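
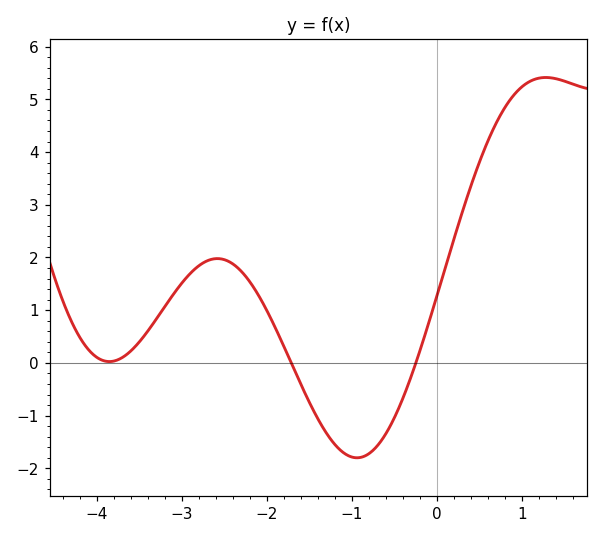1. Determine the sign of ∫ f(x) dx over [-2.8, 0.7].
positive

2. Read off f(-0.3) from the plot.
-0.2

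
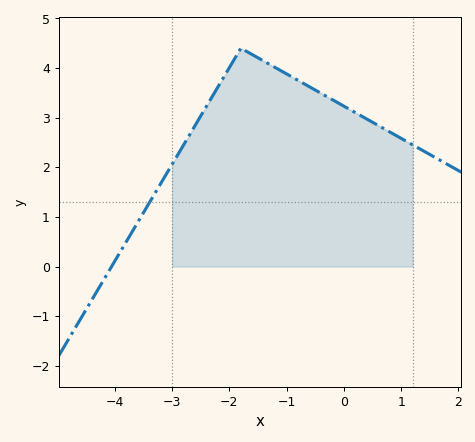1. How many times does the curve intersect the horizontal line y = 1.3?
1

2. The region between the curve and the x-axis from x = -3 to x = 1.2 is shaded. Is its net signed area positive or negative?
positive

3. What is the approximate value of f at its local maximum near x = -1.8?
4.4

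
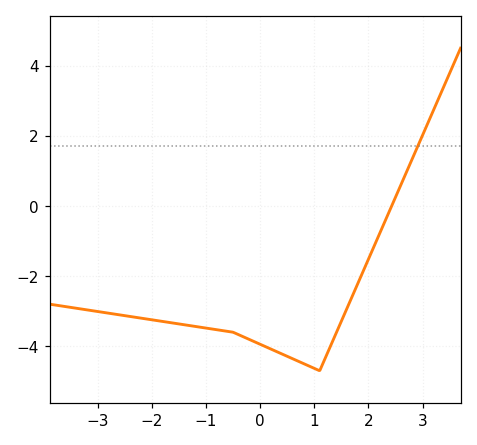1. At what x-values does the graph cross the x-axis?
2.4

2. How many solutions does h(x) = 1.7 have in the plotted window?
1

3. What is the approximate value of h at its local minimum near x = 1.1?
-4.6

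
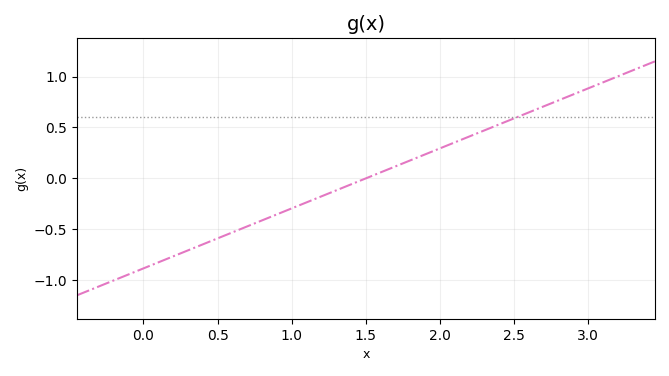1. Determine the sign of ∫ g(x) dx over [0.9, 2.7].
positive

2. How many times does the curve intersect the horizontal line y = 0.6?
1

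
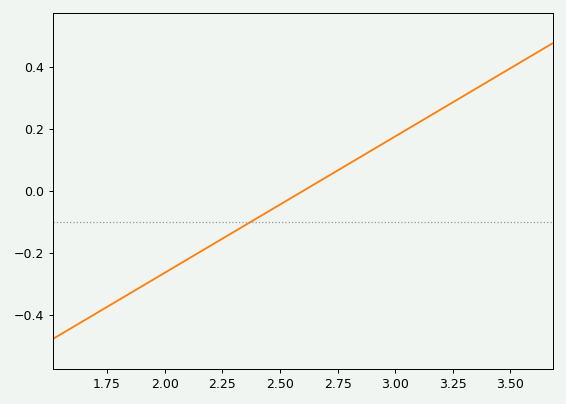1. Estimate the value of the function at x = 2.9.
0.132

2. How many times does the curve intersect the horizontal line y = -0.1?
1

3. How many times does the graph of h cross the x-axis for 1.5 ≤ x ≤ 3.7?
1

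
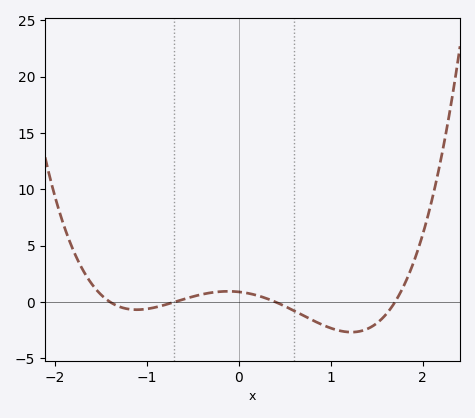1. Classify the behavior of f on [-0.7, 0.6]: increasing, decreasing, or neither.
neither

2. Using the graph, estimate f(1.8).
1.51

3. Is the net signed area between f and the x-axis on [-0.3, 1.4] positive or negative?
negative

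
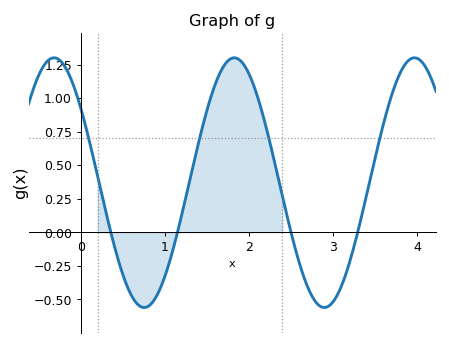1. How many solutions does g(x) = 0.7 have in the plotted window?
4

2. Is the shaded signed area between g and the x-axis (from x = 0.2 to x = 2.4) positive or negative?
positive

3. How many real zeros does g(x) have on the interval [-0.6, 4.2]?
4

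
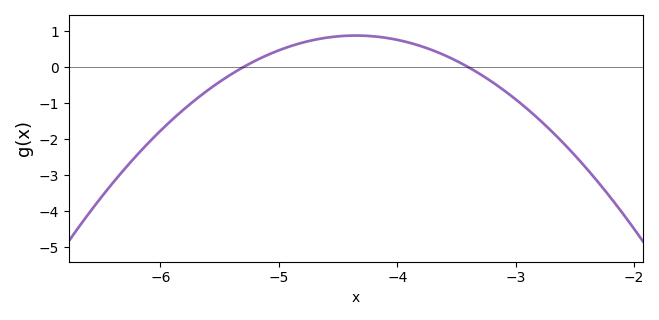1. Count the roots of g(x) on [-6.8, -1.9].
2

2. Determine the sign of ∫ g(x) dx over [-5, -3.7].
positive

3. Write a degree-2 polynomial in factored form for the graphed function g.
y = -0.97(x + 5.3)(x + 3.4)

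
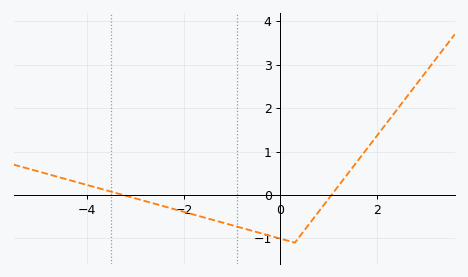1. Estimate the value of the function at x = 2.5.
2.09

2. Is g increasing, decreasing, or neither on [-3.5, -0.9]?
decreasing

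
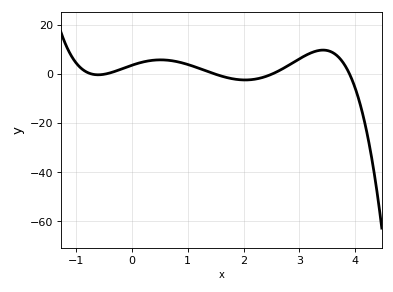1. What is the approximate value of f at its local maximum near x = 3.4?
10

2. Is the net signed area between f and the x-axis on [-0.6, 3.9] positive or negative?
positive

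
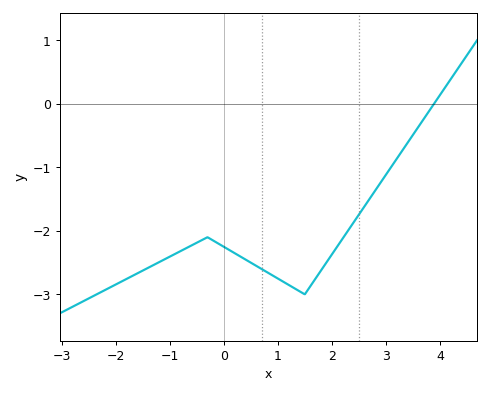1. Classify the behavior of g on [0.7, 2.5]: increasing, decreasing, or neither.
neither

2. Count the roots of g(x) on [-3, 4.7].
1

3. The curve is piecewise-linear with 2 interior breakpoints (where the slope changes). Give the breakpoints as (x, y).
(-0.3, -2.1); (1.5, -3)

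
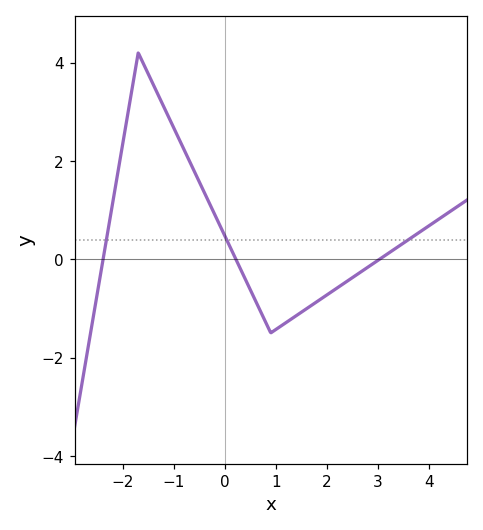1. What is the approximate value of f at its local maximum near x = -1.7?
4.2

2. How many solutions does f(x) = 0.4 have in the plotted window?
3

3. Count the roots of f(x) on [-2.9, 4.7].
3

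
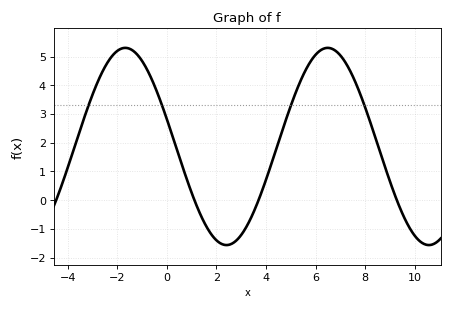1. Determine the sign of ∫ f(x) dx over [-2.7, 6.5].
positive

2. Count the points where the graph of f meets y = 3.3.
4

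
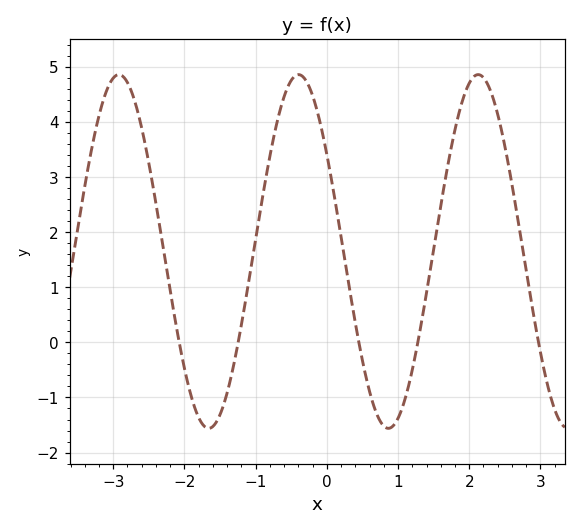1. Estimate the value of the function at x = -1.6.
-1.5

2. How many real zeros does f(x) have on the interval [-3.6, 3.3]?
5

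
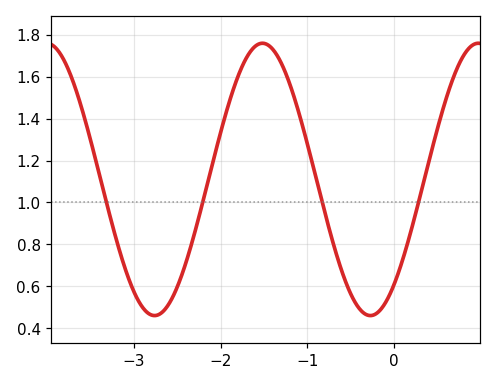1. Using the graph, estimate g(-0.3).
0.46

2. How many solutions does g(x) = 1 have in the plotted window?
4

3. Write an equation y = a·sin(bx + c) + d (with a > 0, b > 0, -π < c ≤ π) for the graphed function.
y = 0.65sin(2.5x - 0.89) + 1.11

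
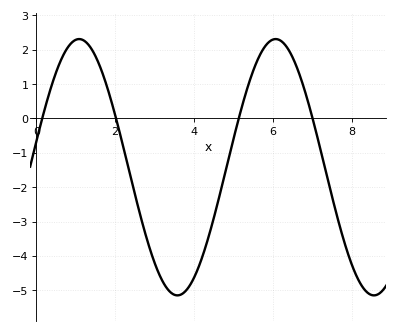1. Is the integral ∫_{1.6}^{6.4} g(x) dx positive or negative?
negative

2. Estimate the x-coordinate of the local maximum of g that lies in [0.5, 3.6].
1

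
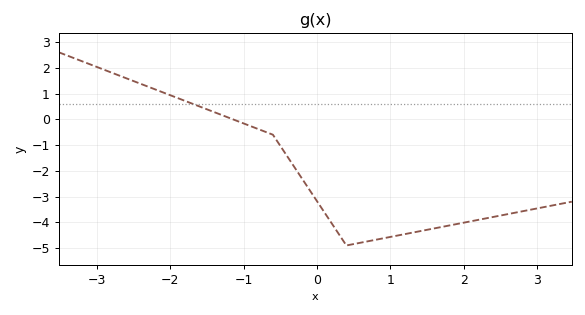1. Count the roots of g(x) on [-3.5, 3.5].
1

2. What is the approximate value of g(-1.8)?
0.7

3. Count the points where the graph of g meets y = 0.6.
1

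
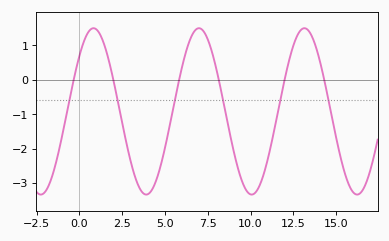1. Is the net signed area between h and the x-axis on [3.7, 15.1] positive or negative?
negative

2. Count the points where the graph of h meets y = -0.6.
6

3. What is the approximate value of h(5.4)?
-1.03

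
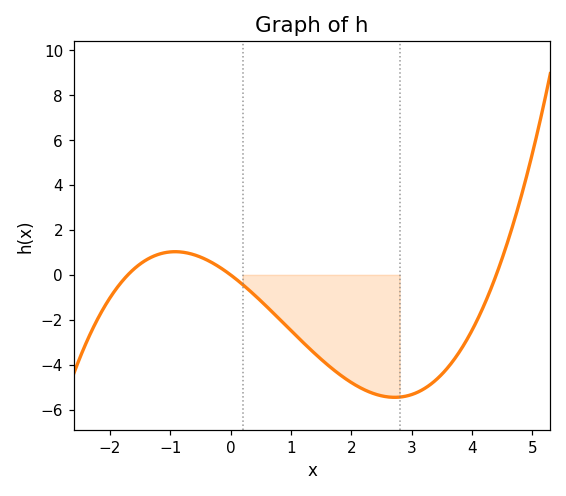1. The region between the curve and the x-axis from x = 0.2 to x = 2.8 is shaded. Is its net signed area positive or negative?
negative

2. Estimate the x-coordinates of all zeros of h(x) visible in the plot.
-1.6, 0, 4.4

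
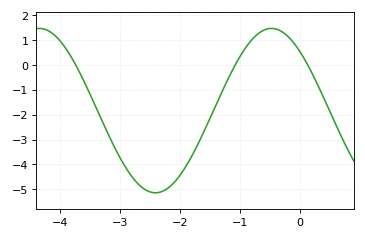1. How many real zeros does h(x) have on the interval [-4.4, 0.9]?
3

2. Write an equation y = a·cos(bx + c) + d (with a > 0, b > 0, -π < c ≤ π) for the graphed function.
y = 3.31cos(1.62x + 0.762) - 1.83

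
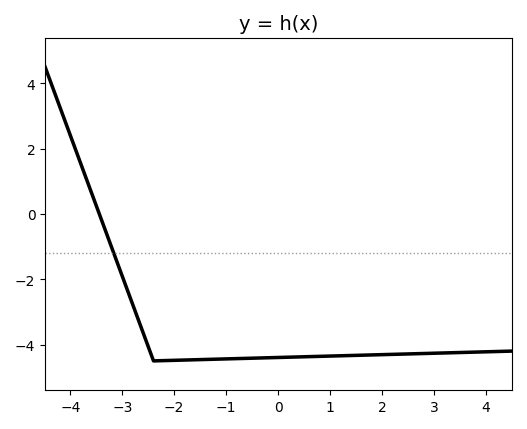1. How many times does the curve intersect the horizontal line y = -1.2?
1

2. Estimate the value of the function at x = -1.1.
-4.4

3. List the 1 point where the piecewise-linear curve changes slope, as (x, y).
(-2.4, -4.5)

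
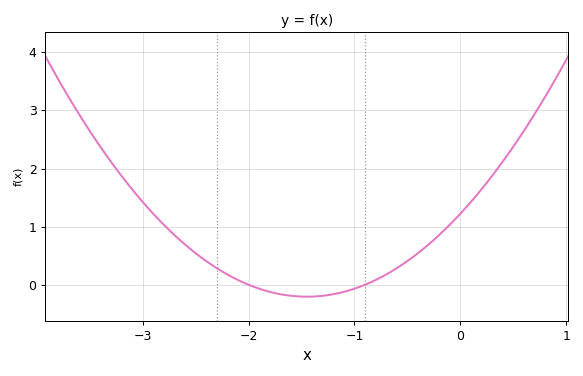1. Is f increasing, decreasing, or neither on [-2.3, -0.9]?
neither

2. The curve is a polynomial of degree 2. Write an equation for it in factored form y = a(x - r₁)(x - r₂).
y = 0.68(x + 2)(x + 0.9)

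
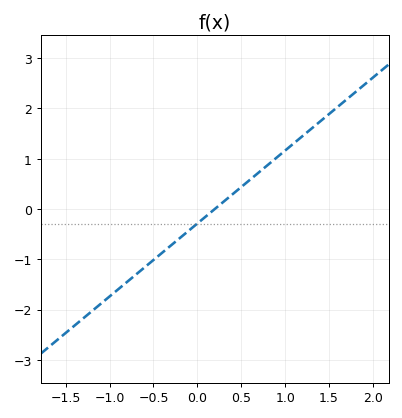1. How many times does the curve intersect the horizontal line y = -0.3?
1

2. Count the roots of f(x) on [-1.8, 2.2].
1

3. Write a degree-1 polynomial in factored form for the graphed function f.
y = 1.45(x - 0.2)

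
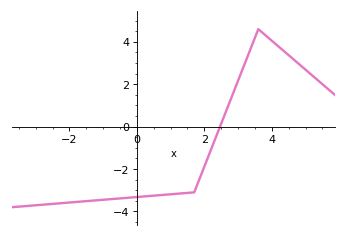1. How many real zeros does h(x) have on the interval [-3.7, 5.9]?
1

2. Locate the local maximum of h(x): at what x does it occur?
3.6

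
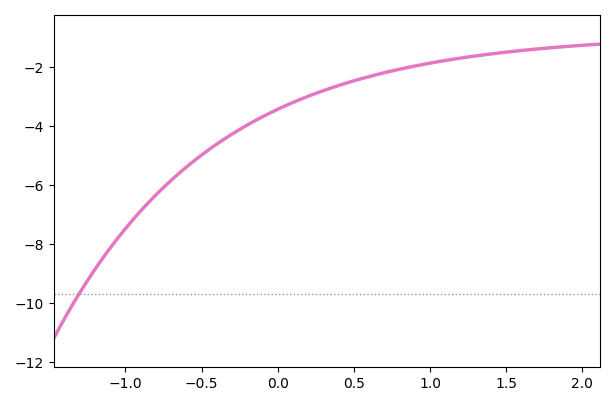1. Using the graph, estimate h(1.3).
-1.63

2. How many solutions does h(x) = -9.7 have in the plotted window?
1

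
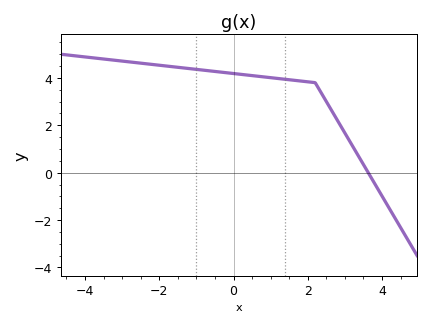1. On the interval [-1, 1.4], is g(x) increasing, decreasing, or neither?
decreasing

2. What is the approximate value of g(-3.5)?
4.8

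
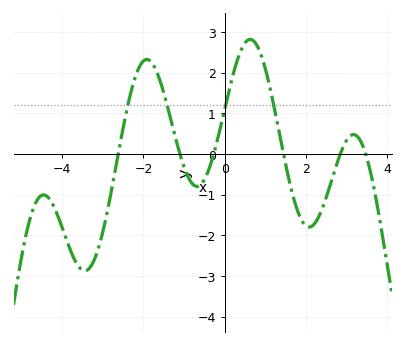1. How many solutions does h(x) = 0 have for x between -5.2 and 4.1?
6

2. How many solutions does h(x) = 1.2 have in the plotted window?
4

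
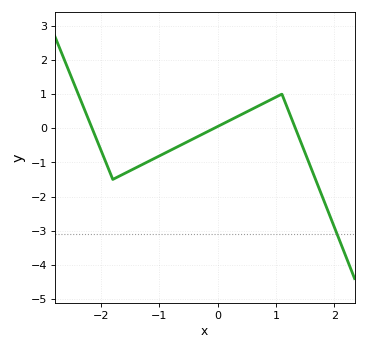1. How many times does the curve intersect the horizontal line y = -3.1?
1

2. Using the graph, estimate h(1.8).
-2.04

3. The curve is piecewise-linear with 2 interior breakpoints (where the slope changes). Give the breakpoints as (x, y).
(-1.8, -1.5); (1.1, 1)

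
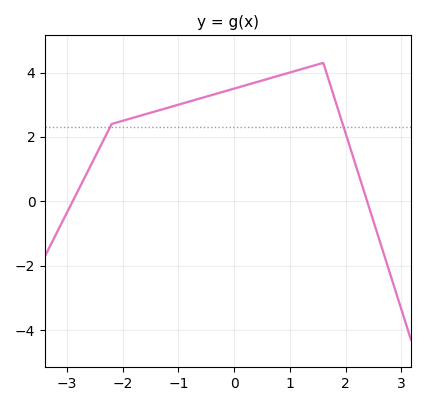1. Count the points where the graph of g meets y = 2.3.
2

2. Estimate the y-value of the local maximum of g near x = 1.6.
4.3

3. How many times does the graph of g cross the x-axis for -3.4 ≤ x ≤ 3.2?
2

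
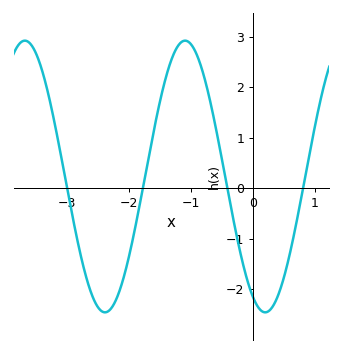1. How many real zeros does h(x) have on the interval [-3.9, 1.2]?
4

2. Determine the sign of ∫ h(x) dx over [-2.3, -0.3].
positive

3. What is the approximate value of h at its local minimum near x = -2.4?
-2.46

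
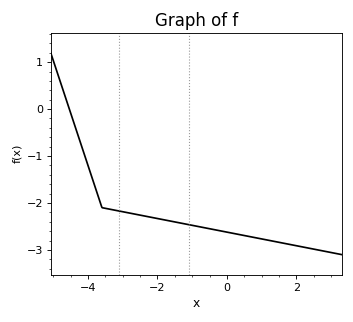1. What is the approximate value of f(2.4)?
-2.97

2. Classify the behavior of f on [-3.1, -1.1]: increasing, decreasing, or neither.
decreasing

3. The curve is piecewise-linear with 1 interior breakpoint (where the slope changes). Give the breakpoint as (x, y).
(-3.6, -2.1)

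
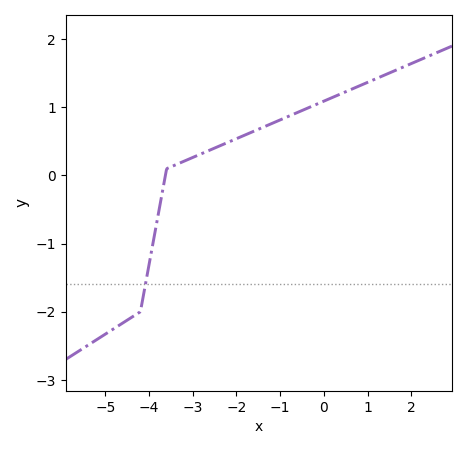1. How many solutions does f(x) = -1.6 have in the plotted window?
1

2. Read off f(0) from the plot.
1.1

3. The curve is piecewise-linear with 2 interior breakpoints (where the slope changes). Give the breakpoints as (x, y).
(-4.2, -2); (-3.6, 0.1)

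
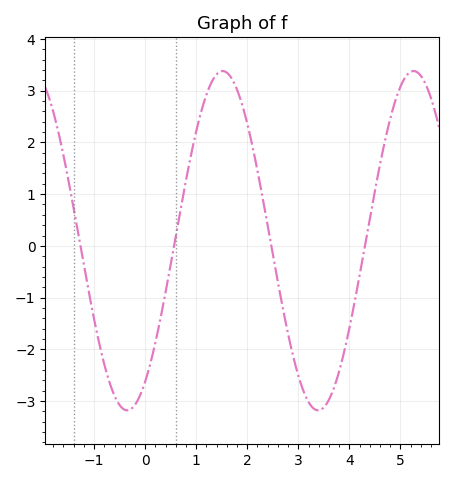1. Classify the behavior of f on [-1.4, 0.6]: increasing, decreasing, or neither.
neither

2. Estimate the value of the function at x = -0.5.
-3.08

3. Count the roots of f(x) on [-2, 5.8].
4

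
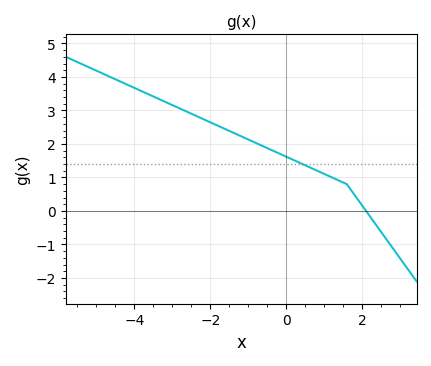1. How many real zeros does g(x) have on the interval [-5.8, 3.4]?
1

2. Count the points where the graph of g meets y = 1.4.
1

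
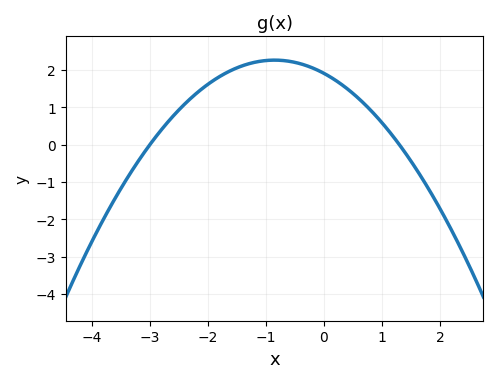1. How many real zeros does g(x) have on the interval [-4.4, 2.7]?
2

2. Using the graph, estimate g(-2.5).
0.931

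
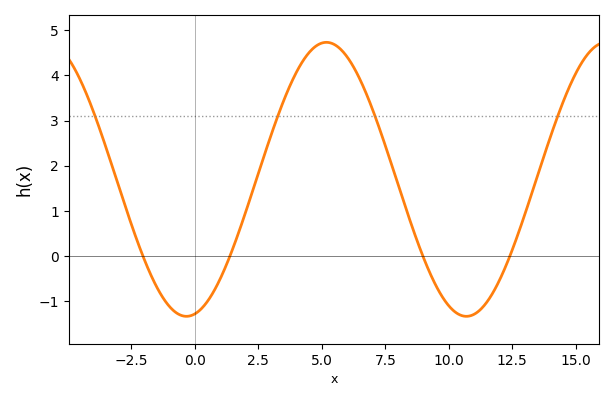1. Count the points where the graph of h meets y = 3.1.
4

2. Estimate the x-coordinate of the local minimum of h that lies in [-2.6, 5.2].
-0.5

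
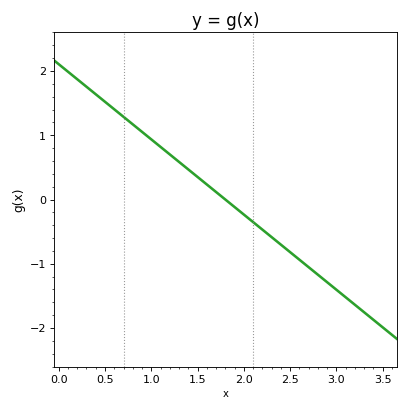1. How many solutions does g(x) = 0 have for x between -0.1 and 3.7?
1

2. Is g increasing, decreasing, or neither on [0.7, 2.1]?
decreasing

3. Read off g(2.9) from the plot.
-1.29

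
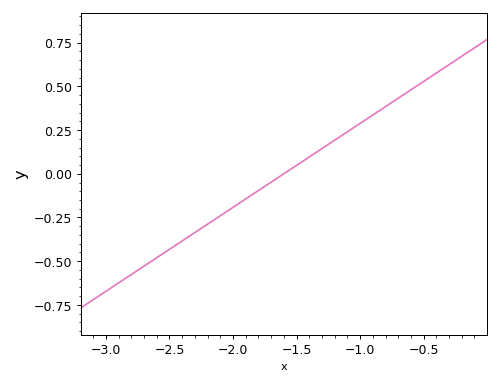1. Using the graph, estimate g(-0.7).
0.432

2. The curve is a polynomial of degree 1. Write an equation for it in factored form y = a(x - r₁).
y = 0.48(x + 1.6)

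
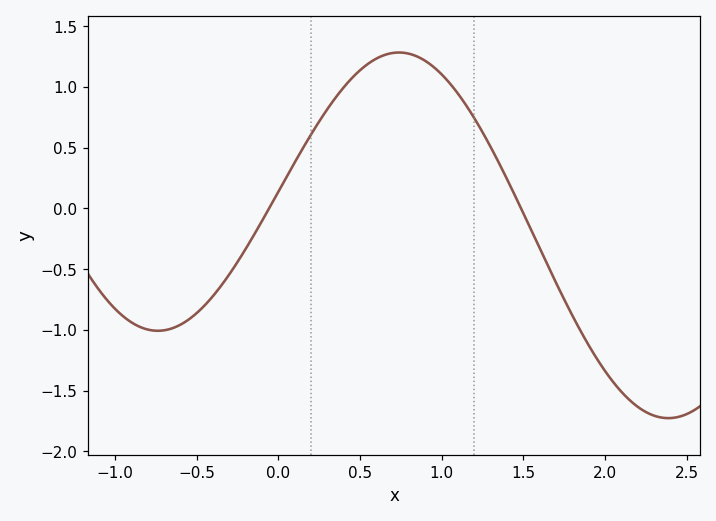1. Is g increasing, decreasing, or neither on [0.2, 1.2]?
neither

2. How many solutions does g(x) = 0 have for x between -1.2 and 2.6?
2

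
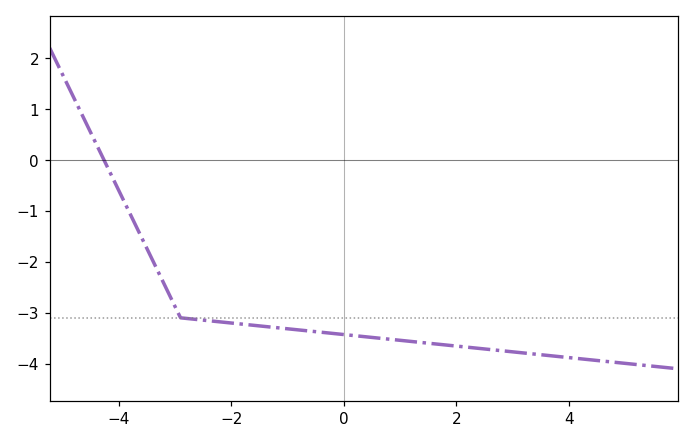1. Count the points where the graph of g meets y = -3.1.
1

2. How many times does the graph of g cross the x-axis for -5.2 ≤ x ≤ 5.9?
1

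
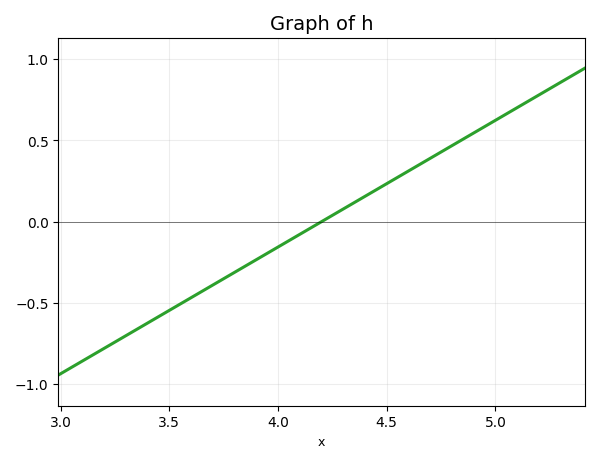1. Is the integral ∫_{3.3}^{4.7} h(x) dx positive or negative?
negative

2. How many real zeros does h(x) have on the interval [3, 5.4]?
1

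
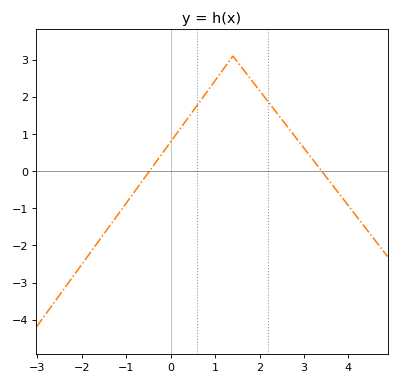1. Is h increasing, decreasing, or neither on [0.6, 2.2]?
neither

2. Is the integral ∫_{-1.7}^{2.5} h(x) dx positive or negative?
positive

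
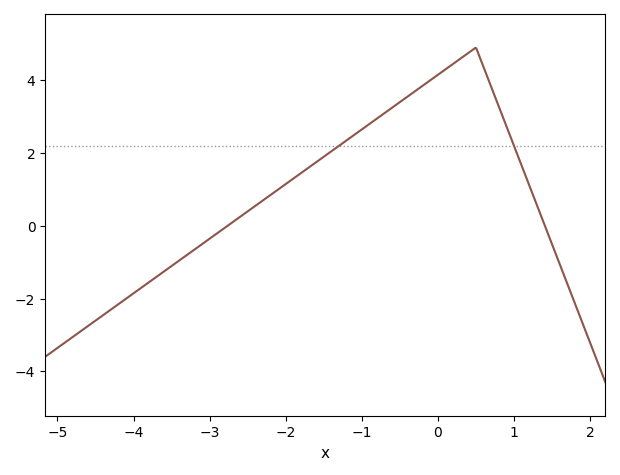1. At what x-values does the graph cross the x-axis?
-2.8, 1.4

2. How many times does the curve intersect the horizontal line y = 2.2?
2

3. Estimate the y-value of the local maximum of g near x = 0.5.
4.8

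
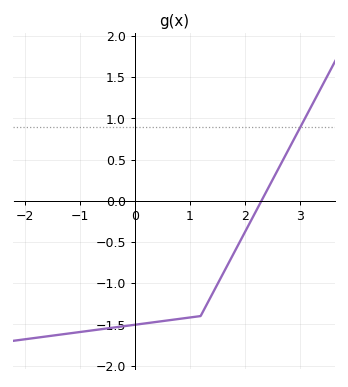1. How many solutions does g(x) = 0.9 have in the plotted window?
1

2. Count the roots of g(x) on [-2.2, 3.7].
1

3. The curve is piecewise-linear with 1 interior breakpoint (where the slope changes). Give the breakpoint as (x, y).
(1.2, -1.4)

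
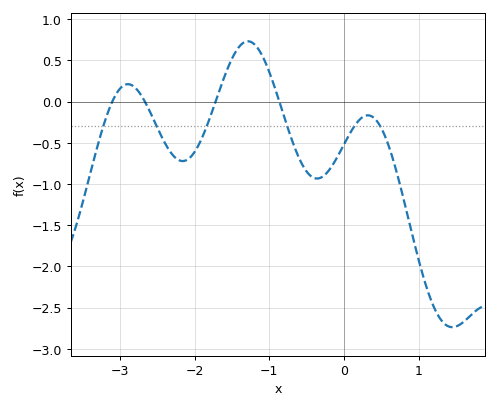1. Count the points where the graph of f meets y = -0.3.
6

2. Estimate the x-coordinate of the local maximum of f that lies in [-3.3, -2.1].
-2.89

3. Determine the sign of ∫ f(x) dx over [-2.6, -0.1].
negative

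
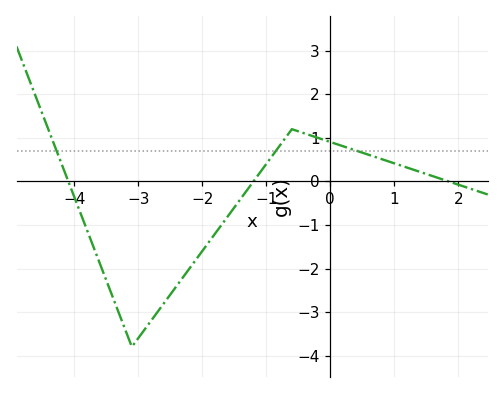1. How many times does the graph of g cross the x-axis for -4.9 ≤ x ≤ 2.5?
3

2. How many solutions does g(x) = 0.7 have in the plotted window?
3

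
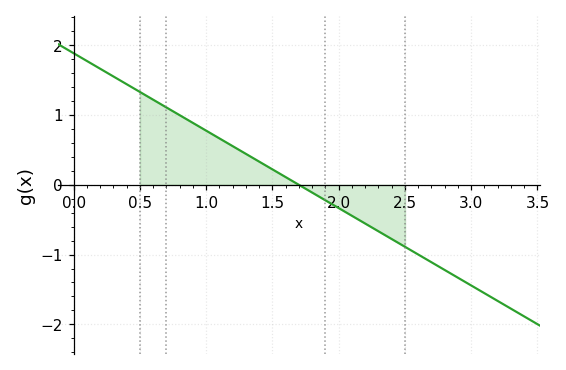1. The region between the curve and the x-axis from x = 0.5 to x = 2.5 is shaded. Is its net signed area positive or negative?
positive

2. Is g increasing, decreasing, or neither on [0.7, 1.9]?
decreasing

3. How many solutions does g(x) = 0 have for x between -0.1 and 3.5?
1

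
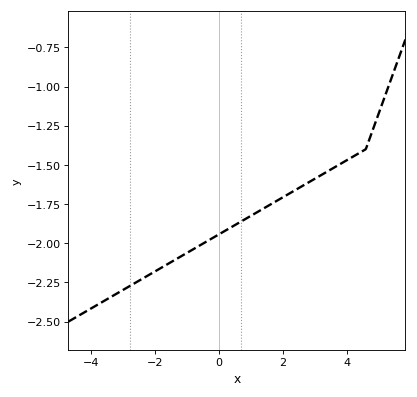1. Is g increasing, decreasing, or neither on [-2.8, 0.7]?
increasing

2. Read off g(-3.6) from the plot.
-2.35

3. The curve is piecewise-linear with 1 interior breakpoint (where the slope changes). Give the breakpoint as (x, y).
(4.6, -1.4)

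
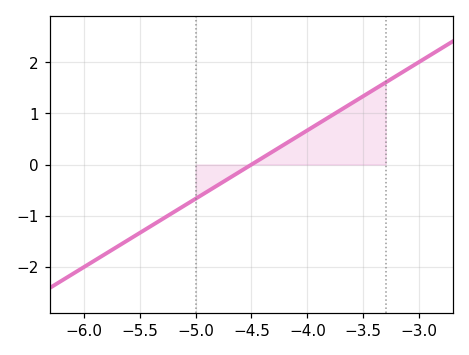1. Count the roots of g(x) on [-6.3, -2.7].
1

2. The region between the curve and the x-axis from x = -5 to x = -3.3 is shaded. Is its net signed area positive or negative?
positive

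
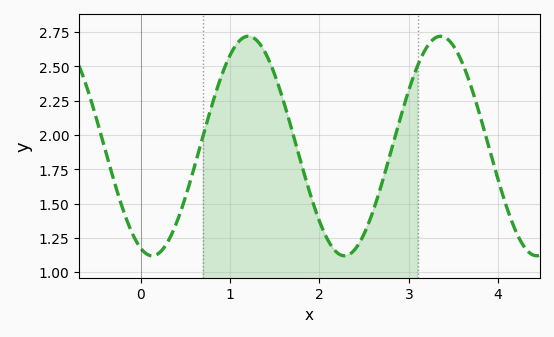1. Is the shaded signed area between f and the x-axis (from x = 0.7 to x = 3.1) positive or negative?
positive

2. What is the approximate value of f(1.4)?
2.6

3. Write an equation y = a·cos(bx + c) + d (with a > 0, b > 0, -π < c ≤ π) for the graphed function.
y = 0.8cos(2.9x + 2.8) + 1.92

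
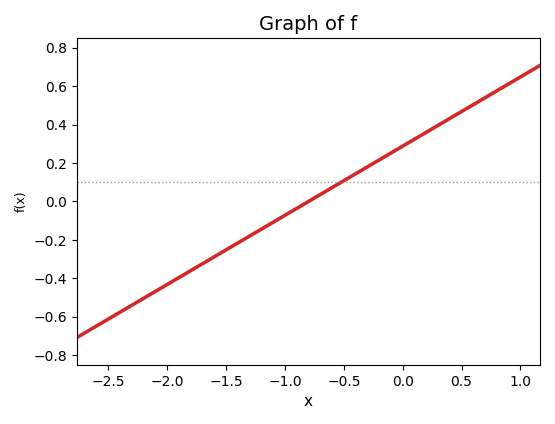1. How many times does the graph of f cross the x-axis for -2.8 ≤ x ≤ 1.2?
1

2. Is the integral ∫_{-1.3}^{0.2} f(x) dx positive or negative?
positive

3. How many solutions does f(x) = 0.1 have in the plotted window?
1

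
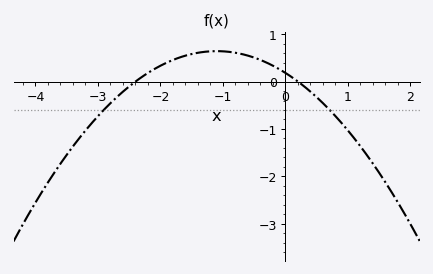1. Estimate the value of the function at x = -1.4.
0.6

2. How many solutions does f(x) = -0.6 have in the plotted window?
2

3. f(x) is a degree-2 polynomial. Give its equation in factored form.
y = -0.38(x + 2.4)(x - 0.2)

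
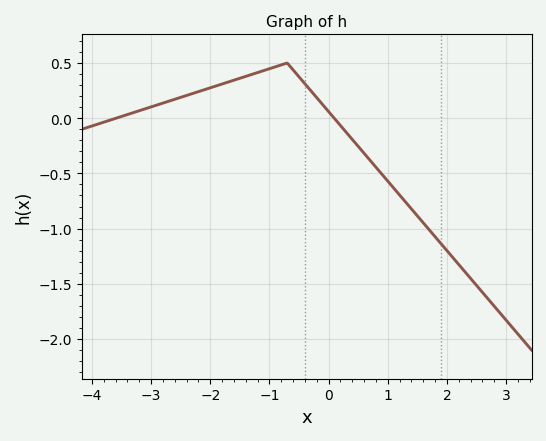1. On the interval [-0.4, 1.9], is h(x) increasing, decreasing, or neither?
decreasing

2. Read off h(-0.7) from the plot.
0.5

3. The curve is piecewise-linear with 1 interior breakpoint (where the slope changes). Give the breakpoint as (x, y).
(-0.7, 0.5)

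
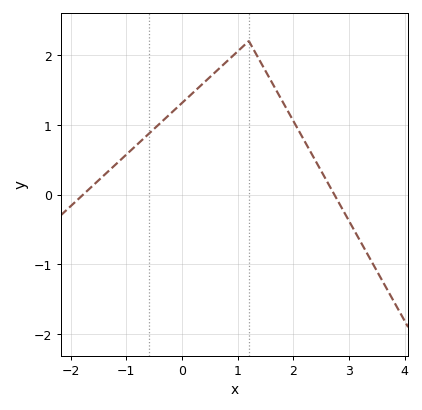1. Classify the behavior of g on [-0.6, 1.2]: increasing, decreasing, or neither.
increasing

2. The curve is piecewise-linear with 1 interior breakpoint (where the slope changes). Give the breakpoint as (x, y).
(1.2, 2.2)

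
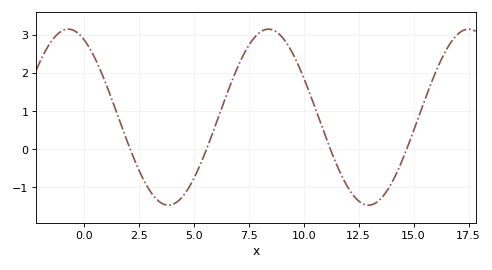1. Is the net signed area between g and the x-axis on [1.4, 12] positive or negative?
positive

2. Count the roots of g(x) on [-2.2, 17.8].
4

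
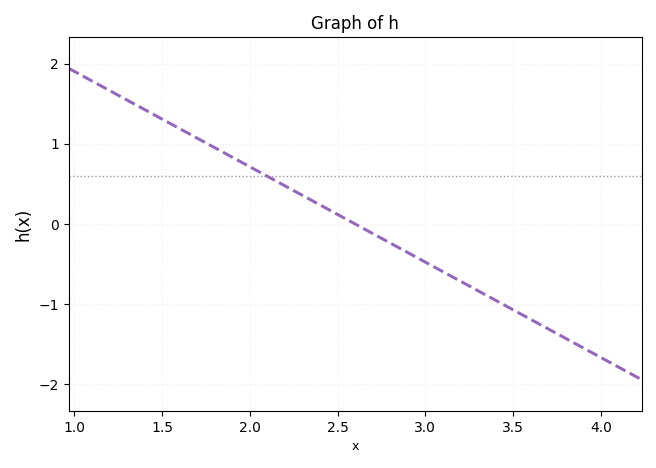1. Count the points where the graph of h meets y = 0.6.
1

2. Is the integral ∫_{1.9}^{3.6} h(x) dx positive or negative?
negative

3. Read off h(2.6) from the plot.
0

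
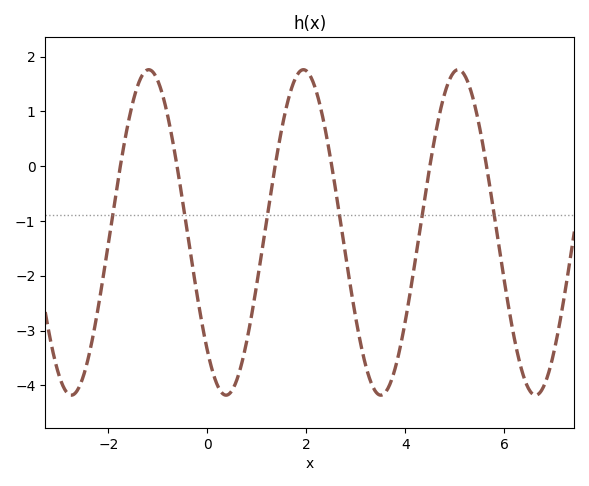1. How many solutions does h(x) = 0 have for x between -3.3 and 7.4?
6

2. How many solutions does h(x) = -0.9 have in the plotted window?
6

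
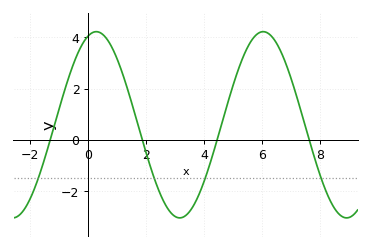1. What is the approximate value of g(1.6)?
1.1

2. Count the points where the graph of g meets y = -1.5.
4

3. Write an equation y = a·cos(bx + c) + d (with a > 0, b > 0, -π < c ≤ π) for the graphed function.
y = 3.63cos(1.1x - 0.3) + 0.59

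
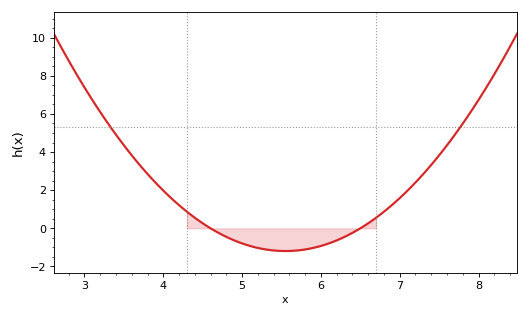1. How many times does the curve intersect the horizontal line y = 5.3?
2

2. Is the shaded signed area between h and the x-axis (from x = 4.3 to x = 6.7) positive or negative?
negative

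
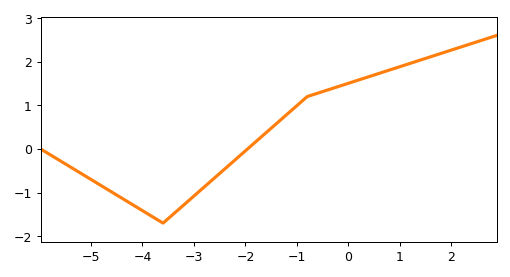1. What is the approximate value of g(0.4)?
1.66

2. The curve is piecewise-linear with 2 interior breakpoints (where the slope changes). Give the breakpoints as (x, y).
(-3.6, -1.7); (-0.8, 1.2)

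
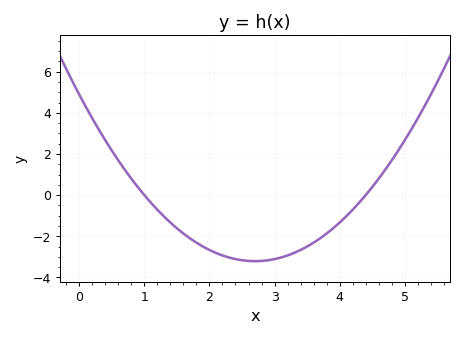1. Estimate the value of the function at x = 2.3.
-3.03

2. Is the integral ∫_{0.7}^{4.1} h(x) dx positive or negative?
negative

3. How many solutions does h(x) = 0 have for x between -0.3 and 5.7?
2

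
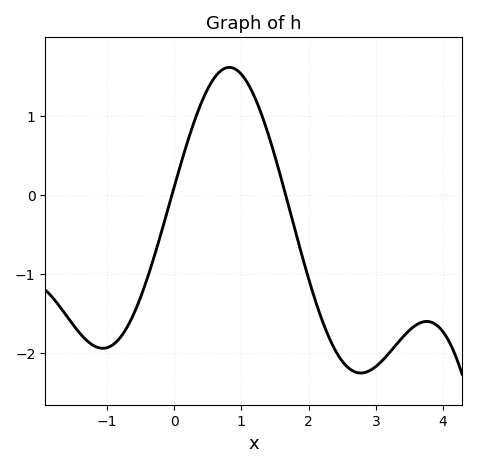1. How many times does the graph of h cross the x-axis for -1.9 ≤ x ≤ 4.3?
2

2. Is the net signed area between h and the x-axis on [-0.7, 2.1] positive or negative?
positive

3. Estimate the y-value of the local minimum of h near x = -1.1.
-1.9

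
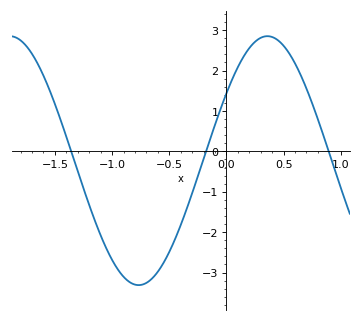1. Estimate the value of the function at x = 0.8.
0.8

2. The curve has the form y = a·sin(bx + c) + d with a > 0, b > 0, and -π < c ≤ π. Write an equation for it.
y = 3.08sin(2.8x + 0.57) - 0.23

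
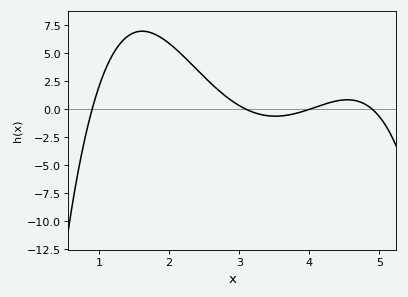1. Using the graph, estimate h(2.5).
2.9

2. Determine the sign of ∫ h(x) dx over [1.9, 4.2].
positive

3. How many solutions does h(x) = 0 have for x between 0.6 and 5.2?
4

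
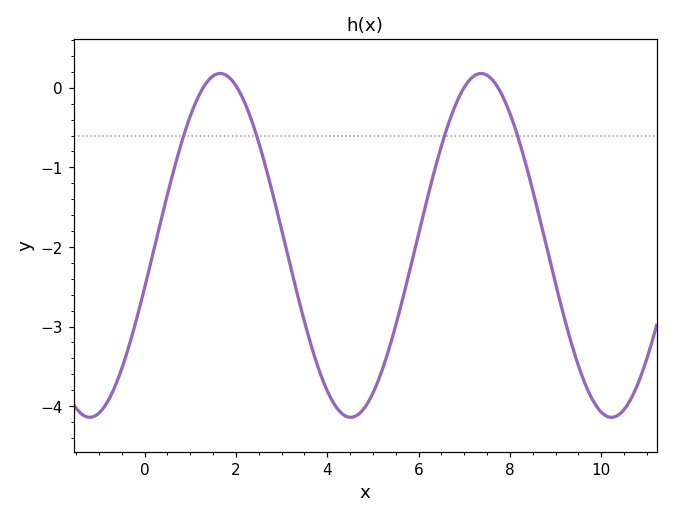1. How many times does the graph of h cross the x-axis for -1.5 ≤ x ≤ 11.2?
4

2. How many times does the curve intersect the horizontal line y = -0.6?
4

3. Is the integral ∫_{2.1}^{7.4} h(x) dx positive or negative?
negative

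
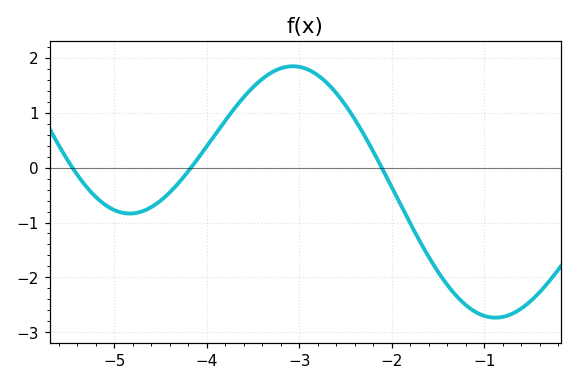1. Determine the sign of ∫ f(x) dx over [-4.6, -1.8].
positive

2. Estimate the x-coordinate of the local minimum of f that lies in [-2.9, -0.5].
-0.9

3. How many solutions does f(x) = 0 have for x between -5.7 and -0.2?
3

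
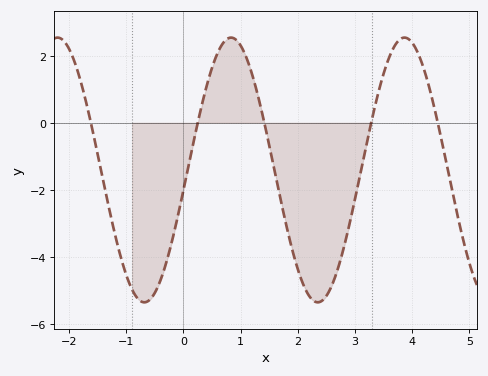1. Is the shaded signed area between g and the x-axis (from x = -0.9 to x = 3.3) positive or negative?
negative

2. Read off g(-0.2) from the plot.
-3.53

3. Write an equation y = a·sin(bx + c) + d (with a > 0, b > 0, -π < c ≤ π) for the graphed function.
y = 3.95sin(2.07x - 0.152) - 1.41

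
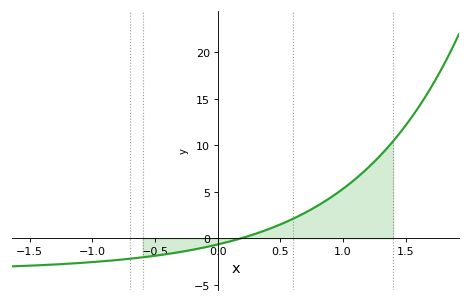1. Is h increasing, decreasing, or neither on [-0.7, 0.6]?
increasing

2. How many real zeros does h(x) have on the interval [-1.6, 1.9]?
1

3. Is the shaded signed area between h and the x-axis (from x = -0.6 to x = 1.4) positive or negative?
positive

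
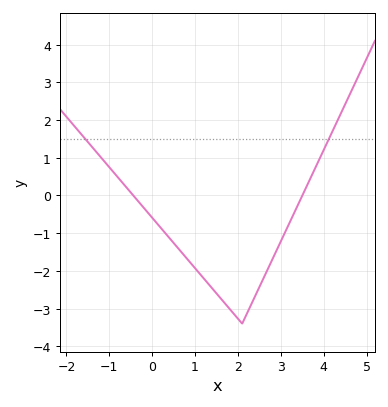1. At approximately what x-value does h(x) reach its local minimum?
2.1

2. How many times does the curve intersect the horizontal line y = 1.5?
2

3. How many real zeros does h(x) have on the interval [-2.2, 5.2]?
2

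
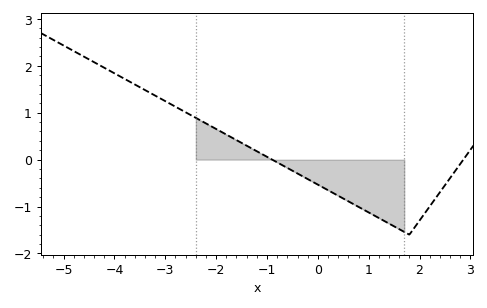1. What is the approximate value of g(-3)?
1.25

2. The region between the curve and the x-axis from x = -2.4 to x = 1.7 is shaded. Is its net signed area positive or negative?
negative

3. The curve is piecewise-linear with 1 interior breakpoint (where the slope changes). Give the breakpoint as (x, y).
(1.8, -1.6)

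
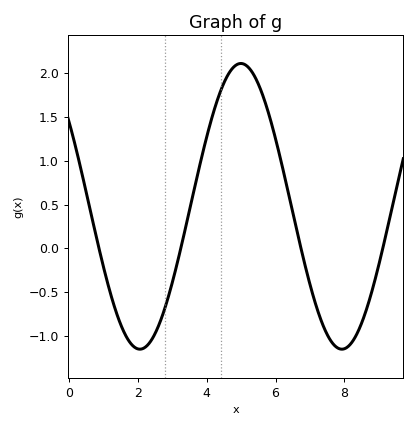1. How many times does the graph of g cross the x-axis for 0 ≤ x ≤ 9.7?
4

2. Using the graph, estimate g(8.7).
-0.65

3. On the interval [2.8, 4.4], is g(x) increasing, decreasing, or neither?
increasing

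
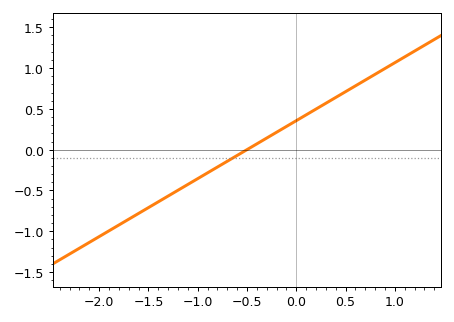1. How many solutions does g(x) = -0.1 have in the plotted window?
1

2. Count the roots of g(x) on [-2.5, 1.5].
1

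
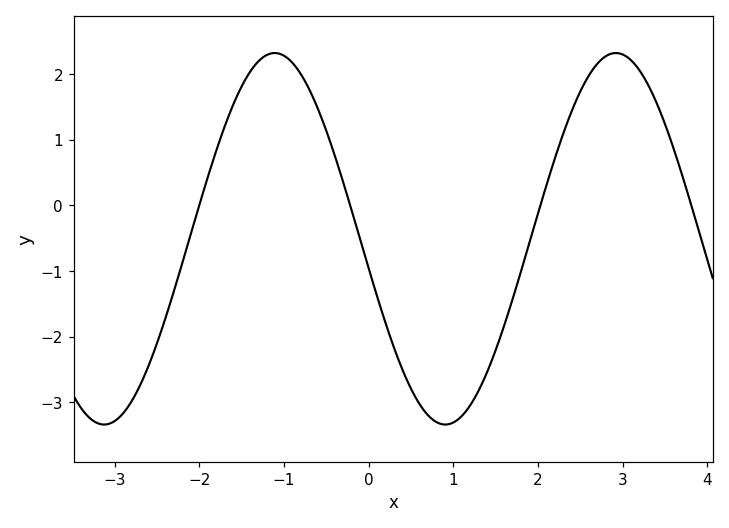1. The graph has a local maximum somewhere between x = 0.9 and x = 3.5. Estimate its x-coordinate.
3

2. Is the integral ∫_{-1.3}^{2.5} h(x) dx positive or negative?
negative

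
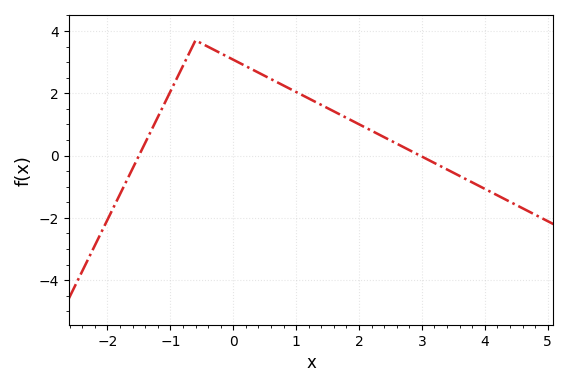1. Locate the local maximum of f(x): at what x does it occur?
-0.597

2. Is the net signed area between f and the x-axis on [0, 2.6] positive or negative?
positive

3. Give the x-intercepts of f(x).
-1.5, 2.97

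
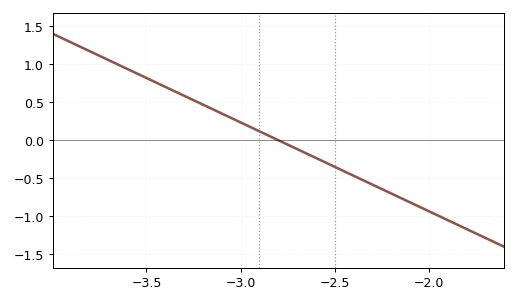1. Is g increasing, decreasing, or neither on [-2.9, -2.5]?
decreasing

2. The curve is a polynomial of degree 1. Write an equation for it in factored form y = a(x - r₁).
y = -1.17(x + 2.8)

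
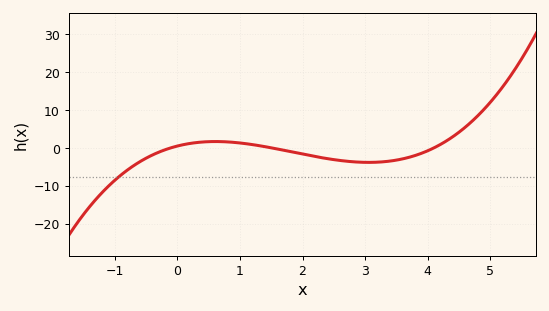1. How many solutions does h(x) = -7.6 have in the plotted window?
1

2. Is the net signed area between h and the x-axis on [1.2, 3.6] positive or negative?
negative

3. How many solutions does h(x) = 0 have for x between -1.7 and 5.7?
3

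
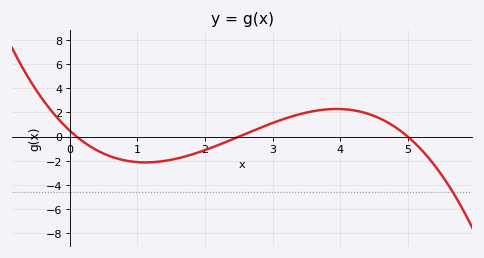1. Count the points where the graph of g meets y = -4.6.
1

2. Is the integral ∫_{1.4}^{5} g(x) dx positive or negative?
positive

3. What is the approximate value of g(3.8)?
2.25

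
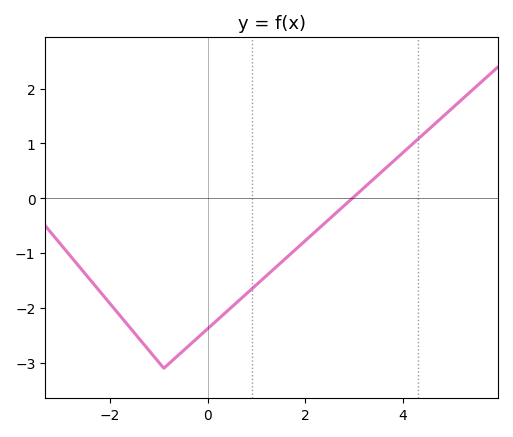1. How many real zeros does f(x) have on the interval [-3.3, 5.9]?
1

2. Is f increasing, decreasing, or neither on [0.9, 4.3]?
increasing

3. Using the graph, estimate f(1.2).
-1.41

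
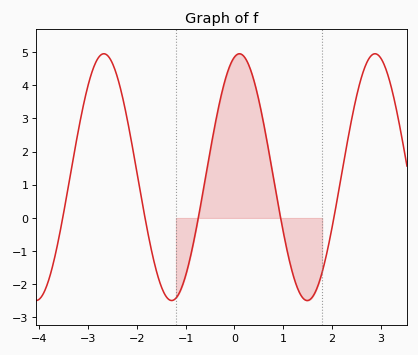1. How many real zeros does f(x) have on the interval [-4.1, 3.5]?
5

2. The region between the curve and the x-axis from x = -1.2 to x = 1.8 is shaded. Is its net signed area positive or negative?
positive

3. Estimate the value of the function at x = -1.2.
-2.4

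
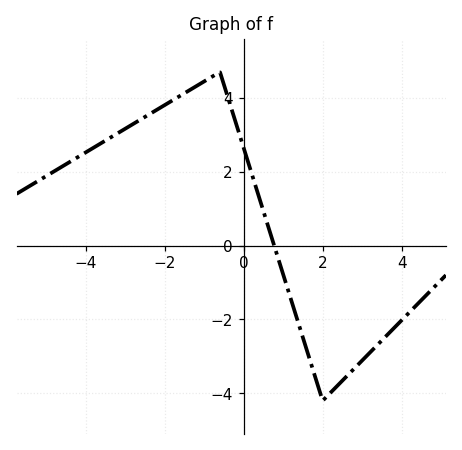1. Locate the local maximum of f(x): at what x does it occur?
-0.603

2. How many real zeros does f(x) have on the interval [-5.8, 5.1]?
1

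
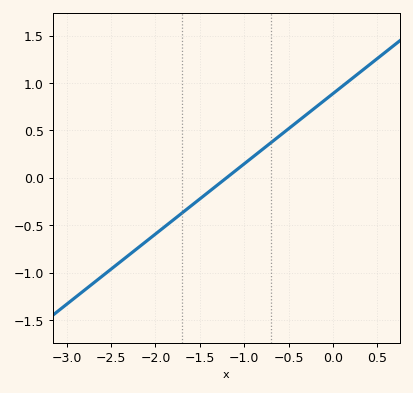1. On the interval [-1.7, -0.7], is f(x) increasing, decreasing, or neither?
increasing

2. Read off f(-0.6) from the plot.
0.444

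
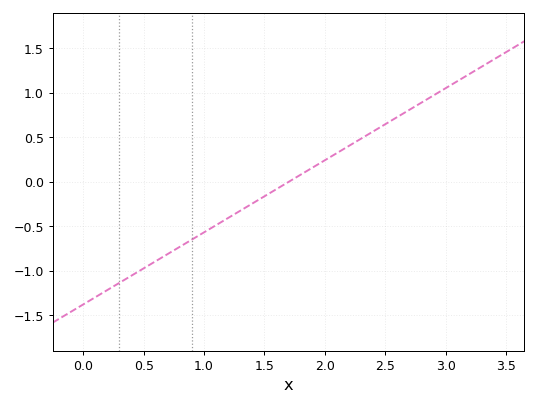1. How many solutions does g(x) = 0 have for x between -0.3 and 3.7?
1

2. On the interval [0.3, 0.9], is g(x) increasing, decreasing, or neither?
increasing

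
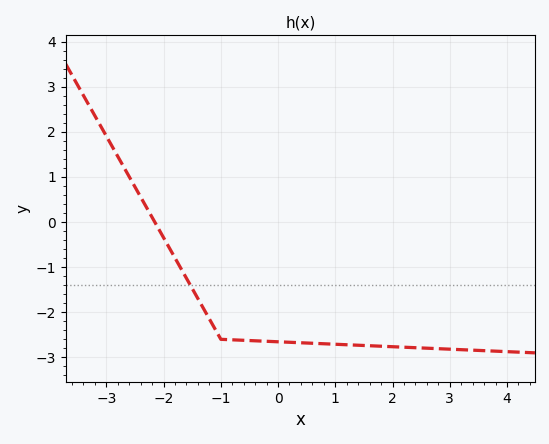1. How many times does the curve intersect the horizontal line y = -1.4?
1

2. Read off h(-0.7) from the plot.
-2.62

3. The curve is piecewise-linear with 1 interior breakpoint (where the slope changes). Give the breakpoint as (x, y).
(-1, -2.6)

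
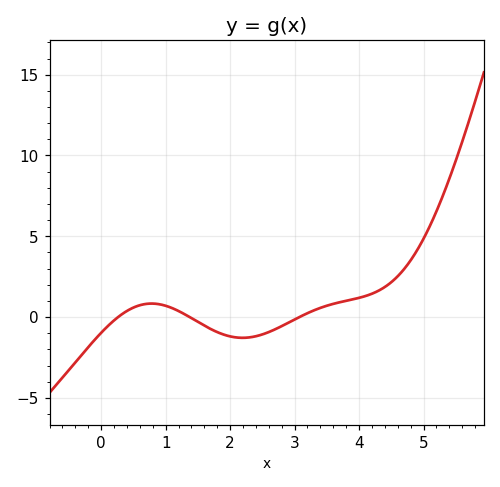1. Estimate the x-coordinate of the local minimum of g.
2.2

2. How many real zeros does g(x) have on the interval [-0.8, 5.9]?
3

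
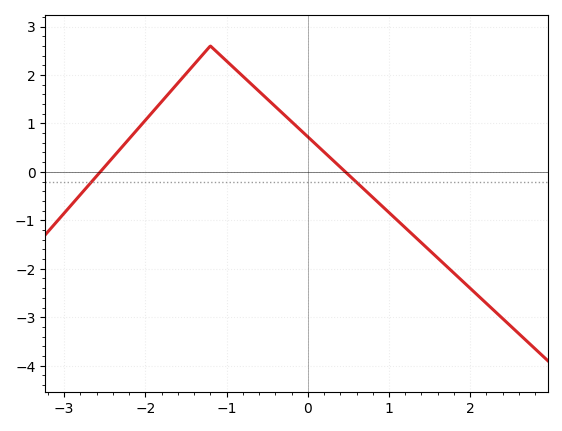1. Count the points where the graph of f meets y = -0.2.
2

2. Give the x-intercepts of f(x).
-2.6, 0.5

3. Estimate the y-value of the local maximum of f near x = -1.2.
2.6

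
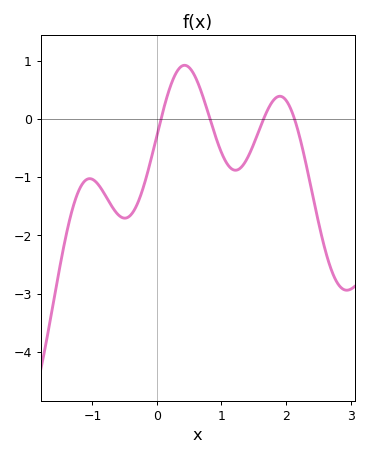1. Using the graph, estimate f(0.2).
0.5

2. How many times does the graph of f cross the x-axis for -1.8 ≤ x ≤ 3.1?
4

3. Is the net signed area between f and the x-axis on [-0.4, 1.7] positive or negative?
negative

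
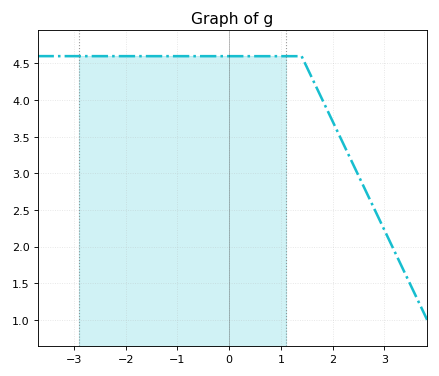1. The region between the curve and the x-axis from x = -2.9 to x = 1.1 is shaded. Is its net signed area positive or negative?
positive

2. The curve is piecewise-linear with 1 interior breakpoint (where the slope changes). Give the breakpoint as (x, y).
(1.4, 4.6)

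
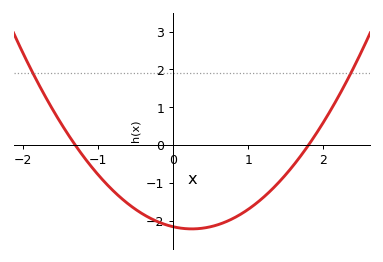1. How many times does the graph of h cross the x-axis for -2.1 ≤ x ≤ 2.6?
2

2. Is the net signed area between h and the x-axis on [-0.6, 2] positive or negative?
negative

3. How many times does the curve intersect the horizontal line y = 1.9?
2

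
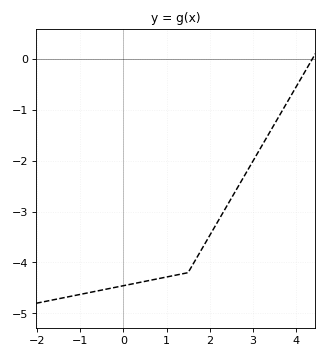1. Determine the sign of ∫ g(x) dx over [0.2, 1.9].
negative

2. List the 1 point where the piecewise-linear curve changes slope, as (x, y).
(1.5, -4.2)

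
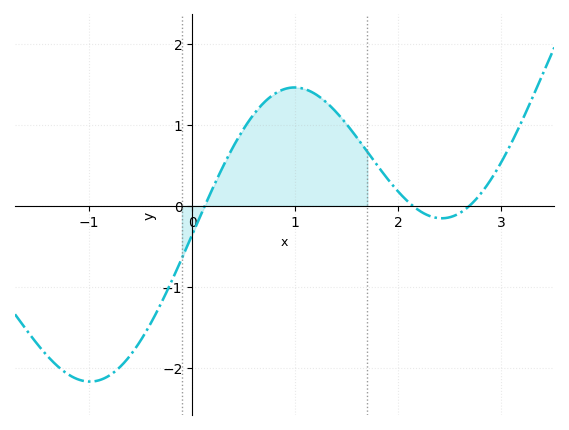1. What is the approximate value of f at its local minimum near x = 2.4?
-0.154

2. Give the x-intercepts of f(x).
0.122, 2.14, 2.69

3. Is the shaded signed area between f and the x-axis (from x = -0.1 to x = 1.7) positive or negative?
positive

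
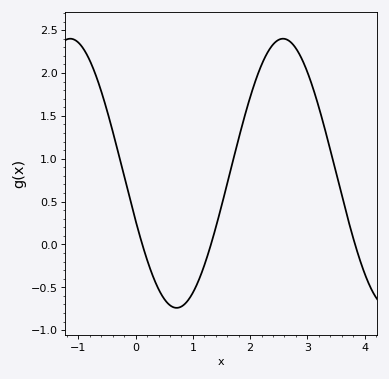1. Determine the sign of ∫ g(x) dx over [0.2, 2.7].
positive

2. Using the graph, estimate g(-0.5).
1.56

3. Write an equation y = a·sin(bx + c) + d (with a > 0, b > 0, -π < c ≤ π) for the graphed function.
y = 1.57sin(1.69x - 2.78) + 0.83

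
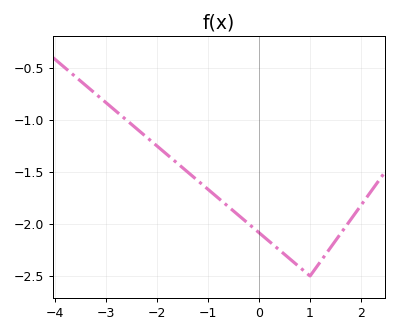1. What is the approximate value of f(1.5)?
-2.16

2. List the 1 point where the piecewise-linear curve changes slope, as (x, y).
(1, -2.5)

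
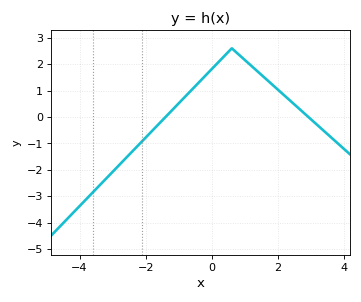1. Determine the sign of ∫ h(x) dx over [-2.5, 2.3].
positive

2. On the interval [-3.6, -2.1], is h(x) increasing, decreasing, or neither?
increasing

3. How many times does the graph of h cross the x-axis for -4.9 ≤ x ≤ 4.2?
2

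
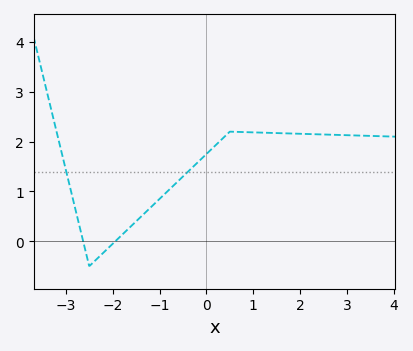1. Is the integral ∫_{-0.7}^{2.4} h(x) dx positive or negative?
positive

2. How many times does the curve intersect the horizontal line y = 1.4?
2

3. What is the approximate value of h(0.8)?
2.19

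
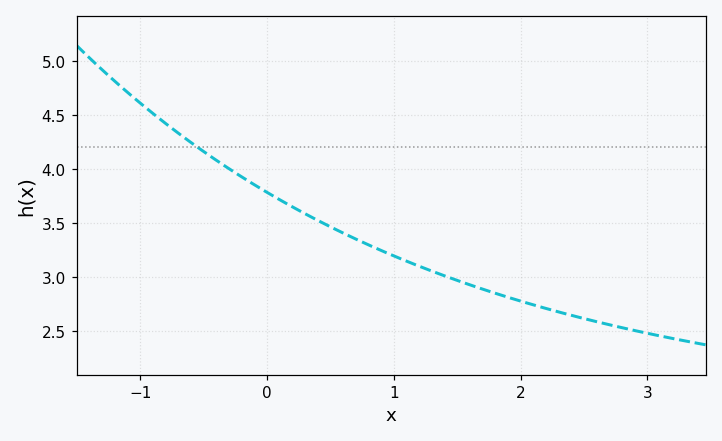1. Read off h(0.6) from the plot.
3.4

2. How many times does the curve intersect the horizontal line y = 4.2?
1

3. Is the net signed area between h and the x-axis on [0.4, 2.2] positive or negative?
positive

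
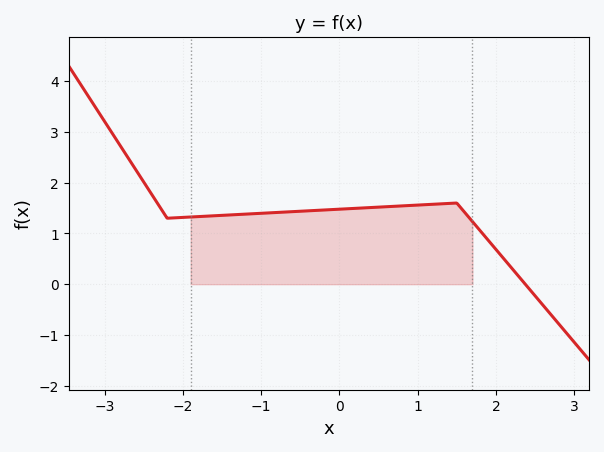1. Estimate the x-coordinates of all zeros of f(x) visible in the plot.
2.37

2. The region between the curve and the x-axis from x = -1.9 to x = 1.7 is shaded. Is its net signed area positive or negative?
positive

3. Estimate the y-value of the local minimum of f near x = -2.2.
1.3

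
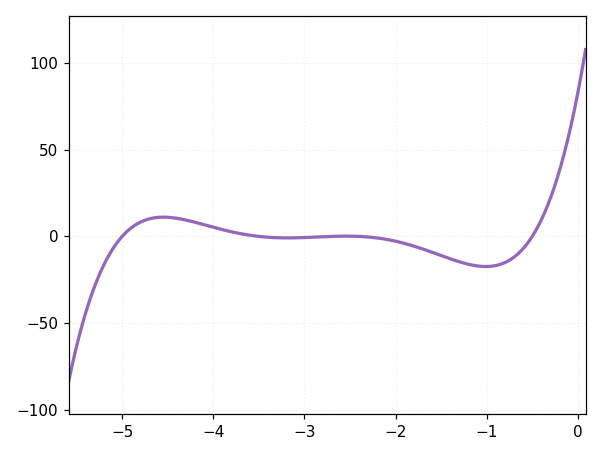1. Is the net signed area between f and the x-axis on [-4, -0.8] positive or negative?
negative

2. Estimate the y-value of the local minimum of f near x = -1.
-17.4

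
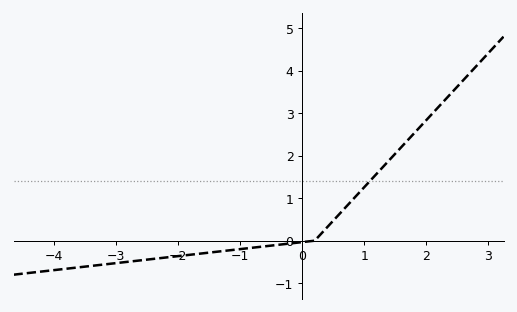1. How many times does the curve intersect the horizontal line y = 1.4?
1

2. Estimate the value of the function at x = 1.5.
2.1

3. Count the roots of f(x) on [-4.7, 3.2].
1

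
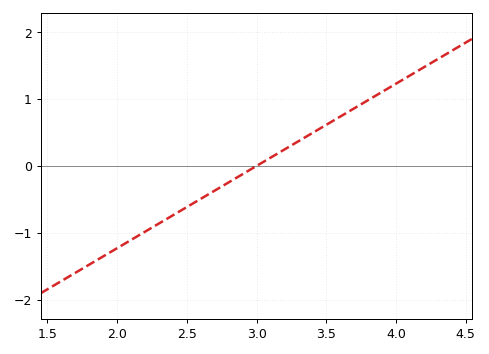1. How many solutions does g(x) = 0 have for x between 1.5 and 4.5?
1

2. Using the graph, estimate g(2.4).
-0.7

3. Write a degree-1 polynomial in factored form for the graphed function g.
y = 1.23(x - 3)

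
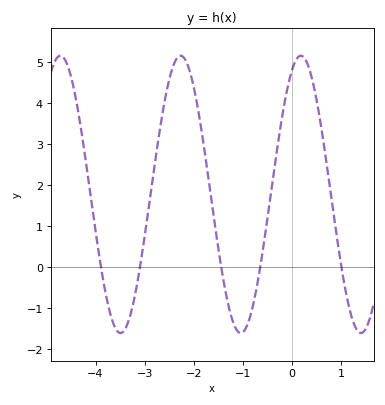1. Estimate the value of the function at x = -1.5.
0.441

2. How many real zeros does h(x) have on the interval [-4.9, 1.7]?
5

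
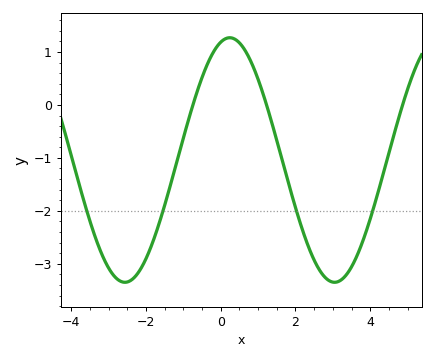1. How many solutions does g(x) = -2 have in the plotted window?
4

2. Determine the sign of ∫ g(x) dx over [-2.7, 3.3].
negative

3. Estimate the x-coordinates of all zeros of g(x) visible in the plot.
-0.744, 1.23, 4.87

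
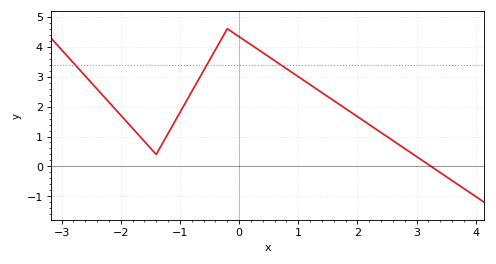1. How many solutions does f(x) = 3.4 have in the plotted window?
3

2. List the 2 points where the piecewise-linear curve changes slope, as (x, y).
(-1.4, 0.4); (-0.2, 4.6)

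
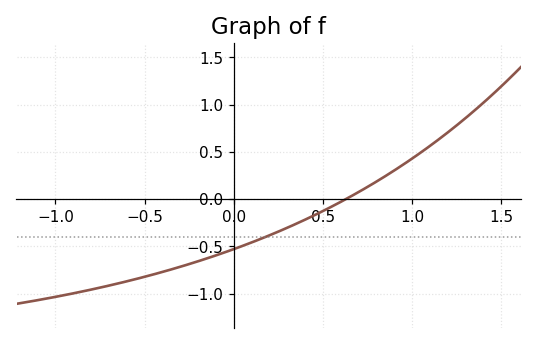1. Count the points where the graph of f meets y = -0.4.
1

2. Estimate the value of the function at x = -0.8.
-0.959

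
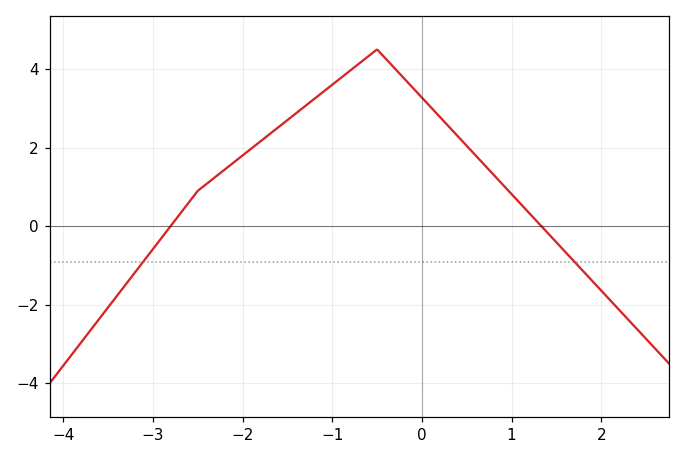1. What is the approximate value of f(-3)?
-0.6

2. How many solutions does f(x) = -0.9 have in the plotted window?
2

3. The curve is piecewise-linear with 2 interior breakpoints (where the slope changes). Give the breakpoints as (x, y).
(-2.5, 0.9); (-0.5, 4.5)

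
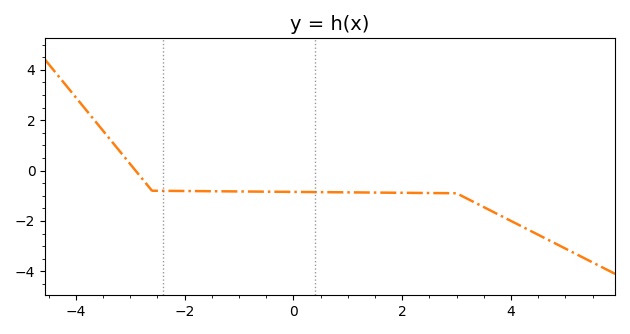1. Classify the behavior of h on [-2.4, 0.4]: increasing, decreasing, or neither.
decreasing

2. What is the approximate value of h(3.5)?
-1.45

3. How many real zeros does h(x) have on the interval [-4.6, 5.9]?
1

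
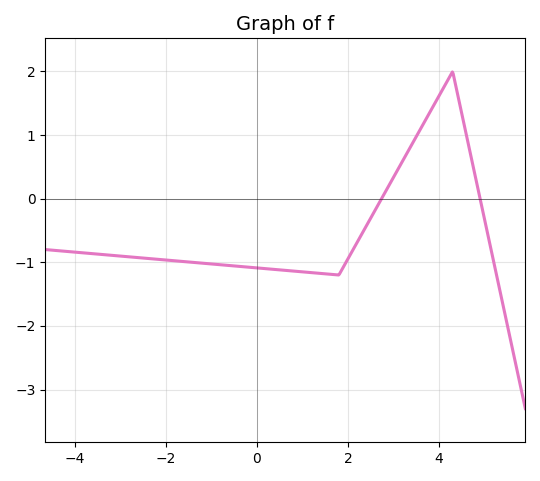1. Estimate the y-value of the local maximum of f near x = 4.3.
2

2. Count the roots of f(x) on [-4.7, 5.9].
2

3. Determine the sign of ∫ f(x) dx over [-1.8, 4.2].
negative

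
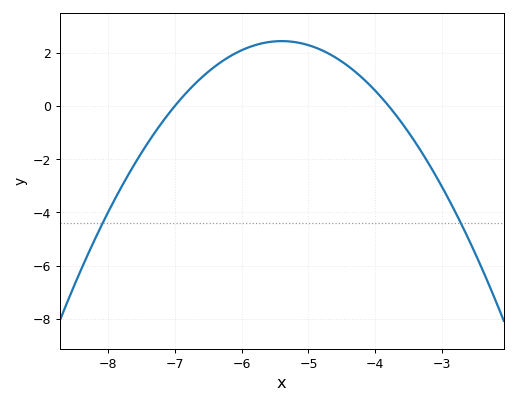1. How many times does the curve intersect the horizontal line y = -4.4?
2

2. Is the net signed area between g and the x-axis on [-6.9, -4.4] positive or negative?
positive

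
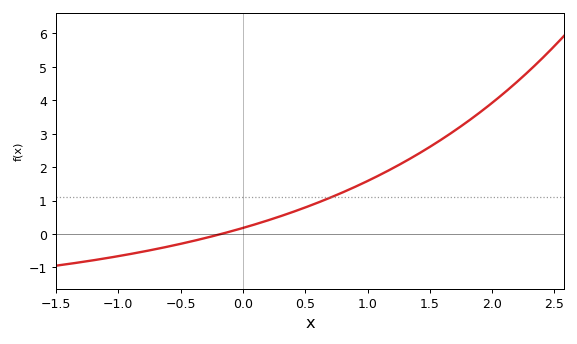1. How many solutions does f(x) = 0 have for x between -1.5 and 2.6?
1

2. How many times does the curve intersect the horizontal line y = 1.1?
1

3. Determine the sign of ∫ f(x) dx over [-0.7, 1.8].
positive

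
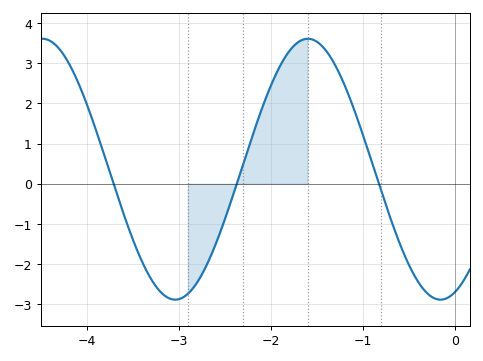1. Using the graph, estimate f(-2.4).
-0.2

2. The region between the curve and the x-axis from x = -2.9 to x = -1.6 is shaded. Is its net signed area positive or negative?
positive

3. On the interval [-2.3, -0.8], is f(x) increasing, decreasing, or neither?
neither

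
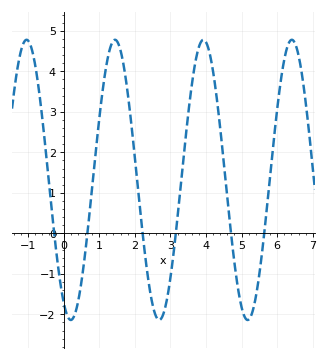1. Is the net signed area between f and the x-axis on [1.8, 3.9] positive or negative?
positive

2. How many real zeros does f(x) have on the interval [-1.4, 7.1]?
6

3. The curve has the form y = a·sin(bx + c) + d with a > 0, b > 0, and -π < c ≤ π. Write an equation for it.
y = 3.46sin(2.53x - 2.08) + 1.32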